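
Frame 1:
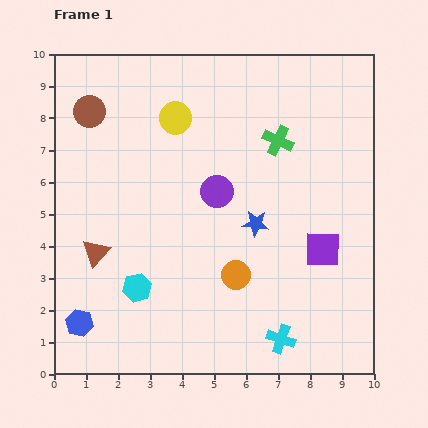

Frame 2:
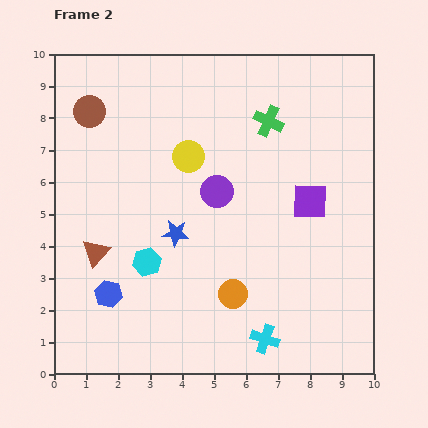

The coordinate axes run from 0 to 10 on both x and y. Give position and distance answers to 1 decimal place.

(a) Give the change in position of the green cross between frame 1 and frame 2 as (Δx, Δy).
(-0.3, 0.6)

The green cross was at (7.0, 7.3) in frame 1 and (6.7, 7.9) in frame 2.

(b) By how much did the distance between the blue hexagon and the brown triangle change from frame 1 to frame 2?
-0.9

Distance in frame 1: 2.3. Distance in frame 2: 1.4.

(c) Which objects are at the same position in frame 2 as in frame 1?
the brown circle, the purple circle, the brown triangle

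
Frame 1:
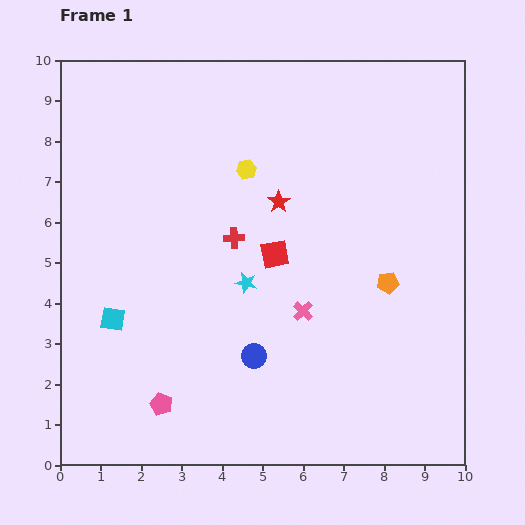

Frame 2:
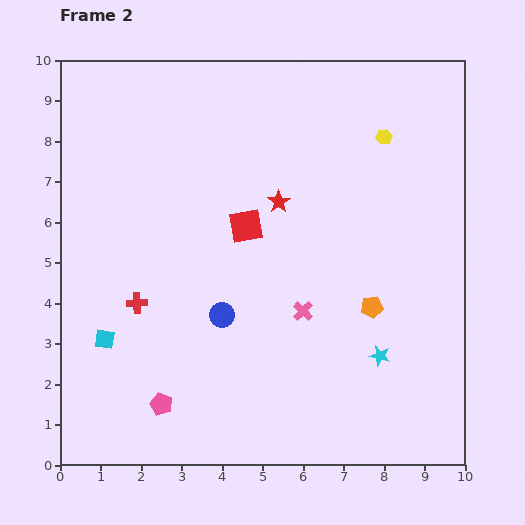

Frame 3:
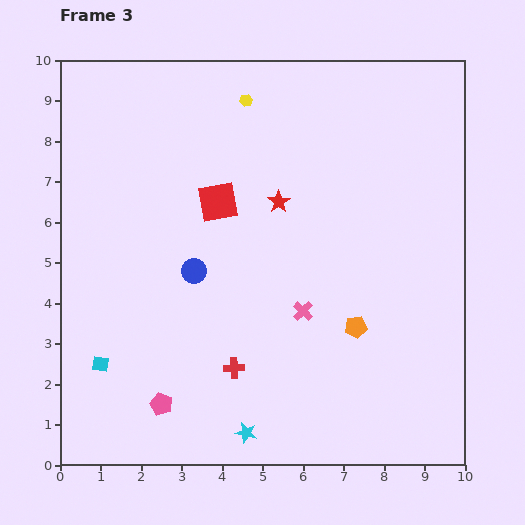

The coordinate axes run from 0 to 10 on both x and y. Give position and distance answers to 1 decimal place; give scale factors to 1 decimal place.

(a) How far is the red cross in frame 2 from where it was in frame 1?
2.9

The red cross moved from (4.3, 5.6) to (1.9, 4.0), a distance of √(2.4² + 1.6²) ≈ 2.9.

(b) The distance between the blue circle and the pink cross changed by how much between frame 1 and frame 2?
+0.4

Distance in frame 1: 1.6. Distance in frame 2: 2.0.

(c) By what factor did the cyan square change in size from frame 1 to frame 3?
0.6×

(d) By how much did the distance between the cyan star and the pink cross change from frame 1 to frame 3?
+1.7

Distance in frame 1: 1.6. Distance in frame 3: 3.3.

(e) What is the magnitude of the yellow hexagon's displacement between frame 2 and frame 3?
3.5

The yellow hexagon moved from (8.0, 8.1) to (4.6, 9.0), a distance of √(3.4² + 0.9²) ≈ 3.5.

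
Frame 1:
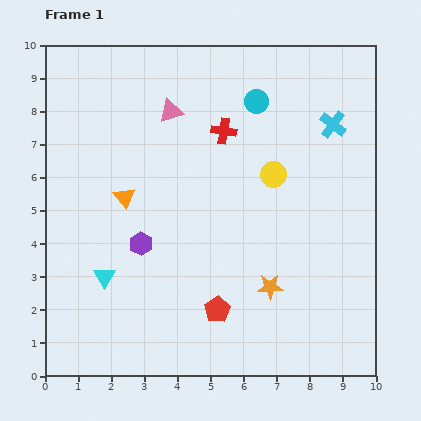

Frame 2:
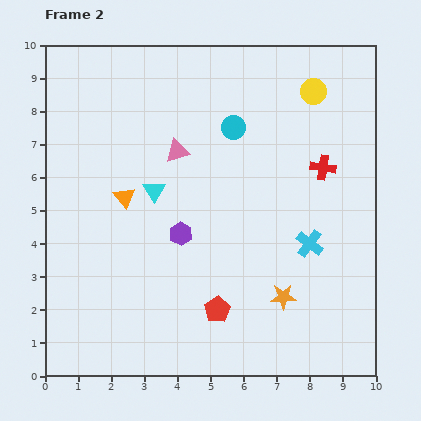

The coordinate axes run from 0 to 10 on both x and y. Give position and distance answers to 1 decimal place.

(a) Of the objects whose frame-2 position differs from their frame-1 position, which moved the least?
the orange star

(moved 0.5)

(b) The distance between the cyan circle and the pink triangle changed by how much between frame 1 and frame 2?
-0.8

Distance in frame 1: 2.6. Distance in frame 2: 1.8.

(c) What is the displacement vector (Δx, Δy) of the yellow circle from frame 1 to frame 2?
(1.2, 2.5)

The yellow circle was at (6.9, 6.1) in frame 1 and (8.1, 8.6) in frame 2.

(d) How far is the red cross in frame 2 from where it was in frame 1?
3.2

The red cross moved from (5.4, 7.4) to (8.4, 6.3), a distance of √(3.0² + 1.1²) ≈ 3.2.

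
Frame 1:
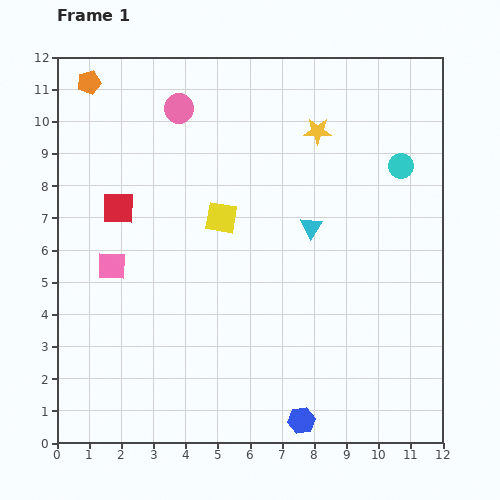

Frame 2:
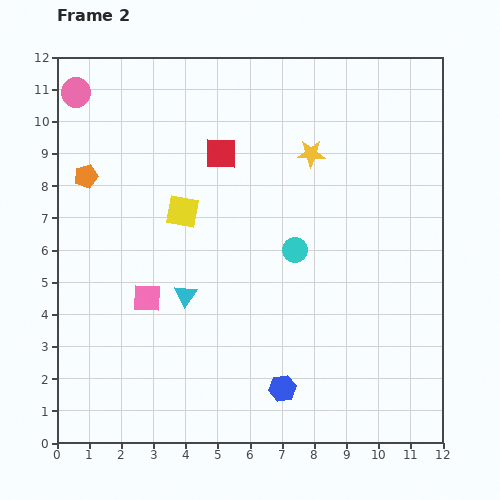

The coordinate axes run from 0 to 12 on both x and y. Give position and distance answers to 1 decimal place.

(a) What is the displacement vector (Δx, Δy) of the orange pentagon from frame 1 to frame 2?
(-0.1, -2.9)

The orange pentagon was at (1.0, 11.2) in frame 1 and (0.9, 8.3) in frame 2.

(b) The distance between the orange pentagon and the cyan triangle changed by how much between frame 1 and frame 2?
-3.4

Distance in frame 1: 8.2. Distance in frame 2: 4.8.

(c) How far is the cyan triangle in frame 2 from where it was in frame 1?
4.4

The cyan triangle moved from (7.9, 6.7) to (4.0, 4.6), a distance of √(3.9² + 2.1²) ≈ 4.4.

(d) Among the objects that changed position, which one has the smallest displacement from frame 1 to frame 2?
the yellow star

(moved 0.7)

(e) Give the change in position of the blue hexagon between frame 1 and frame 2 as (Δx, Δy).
(-0.6, 1.0)

The blue hexagon was at (7.6, 0.7) in frame 1 and (7.0, 1.7) in frame 2.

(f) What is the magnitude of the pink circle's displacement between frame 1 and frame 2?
3.2

The pink circle moved from (3.8, 10.4) to (0.6, 10.9), a distance of √(3.2² + 0.5²) ≈ 3.2.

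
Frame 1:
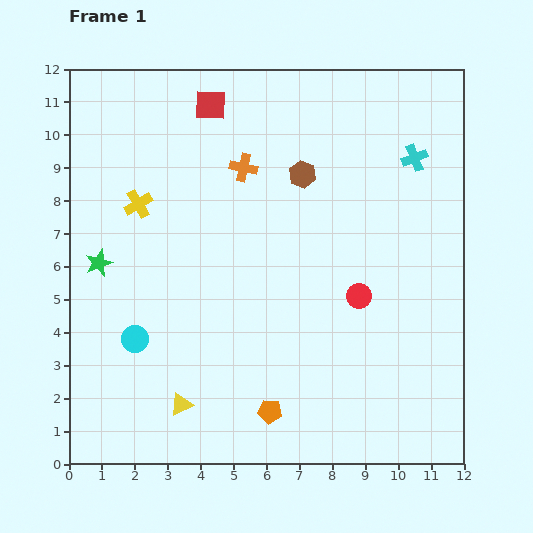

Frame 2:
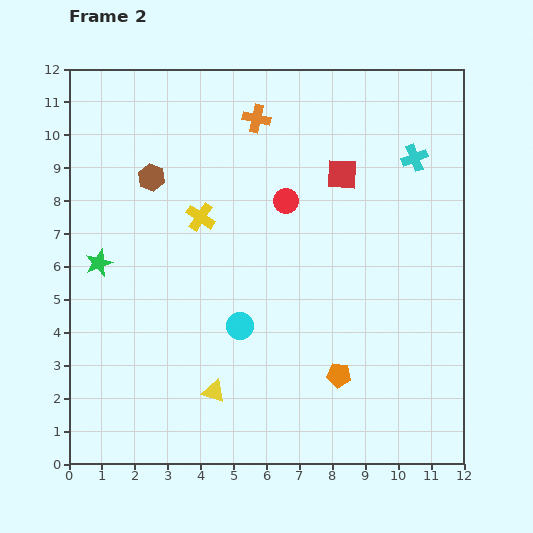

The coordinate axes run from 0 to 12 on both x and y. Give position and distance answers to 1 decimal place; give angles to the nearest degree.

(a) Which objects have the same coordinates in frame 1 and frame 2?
the cyan cross, the green star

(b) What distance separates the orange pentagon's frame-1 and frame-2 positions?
2.4

The orange pentagon moved from (6.1, 1.6) to (8.2, 2.7), a distance of √(2.1² + 1.1²) ≈ 2.4.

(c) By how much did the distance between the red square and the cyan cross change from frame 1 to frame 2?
-4.1

Distance in frame 1: 6.4. Distance in frame 2: 2.3.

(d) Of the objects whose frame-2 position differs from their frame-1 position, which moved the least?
the yellow triangle

(moved 1.1)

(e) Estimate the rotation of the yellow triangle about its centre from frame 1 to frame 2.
44° clockwise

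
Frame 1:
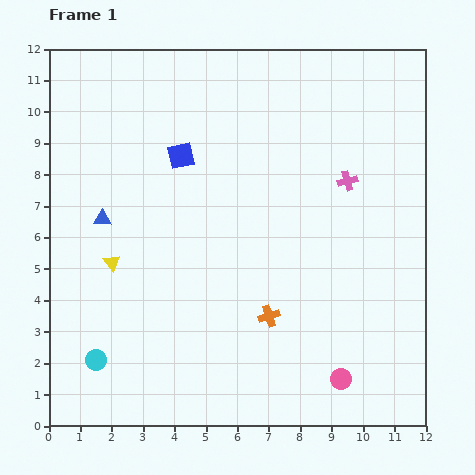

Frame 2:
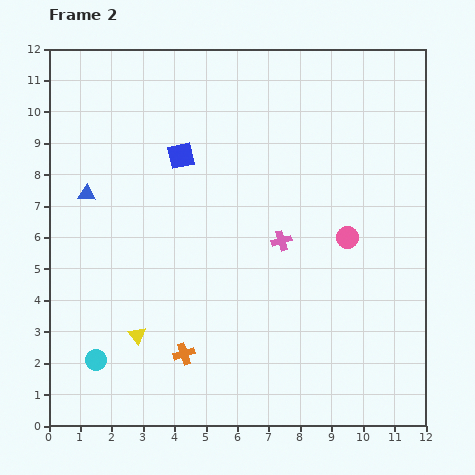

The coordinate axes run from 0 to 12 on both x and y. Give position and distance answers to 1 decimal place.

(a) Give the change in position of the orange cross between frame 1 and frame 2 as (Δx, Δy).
(-2.7, -1.2)

The orange cross was at (7.0, 3.5) in frame 1 and (4.3, 2.3) in frame 2.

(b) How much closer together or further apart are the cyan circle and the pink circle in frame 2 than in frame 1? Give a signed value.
+1.1

Distance in frame 1: 7.8. Distance in frame 2: 8.9.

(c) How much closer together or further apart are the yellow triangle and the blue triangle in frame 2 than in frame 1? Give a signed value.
+3.4

Distance in frame 1: 1.4. Distance in frame 2: 4.8.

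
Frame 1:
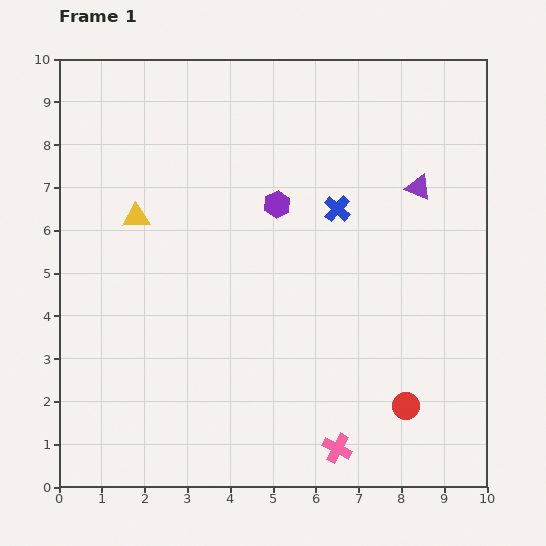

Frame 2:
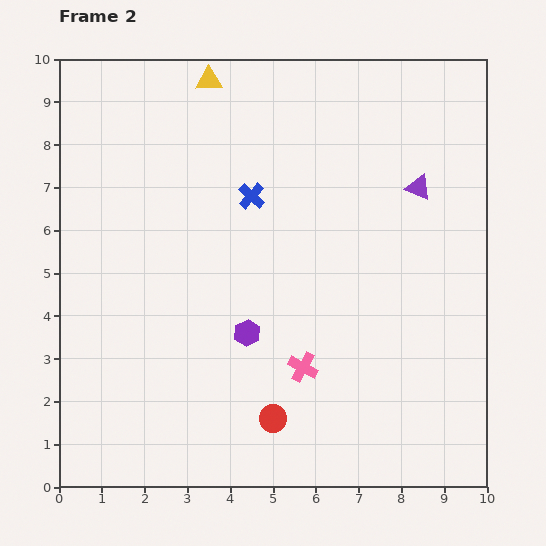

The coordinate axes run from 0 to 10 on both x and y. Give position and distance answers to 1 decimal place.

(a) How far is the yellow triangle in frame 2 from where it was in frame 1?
3.6

The yellow triangle moved from (1.8, 6.3) to (3.5, 9.5), a distance of √(1.7² + 3.2²) ≈ 3.6.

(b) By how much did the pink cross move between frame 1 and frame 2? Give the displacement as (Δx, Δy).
(-0.8, 1.9)

The pink cross was at (6.5, 0.9) in frame 1 and (5.7, 2.8) in frame 2.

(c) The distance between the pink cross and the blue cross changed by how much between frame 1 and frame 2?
-1.4

Distance in frame 1: 5.6. Distance in frame 2: 4.2.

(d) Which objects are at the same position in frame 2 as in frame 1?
the purple triangle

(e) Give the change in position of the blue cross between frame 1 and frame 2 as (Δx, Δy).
(-2.0, 0.3)

The blue cross was at (6.5, 6.5) in frame 1 and (4.5, 6.8) in frame 2.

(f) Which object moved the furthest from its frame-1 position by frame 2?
the yellow triangle

(moved 3.6; next 3.1)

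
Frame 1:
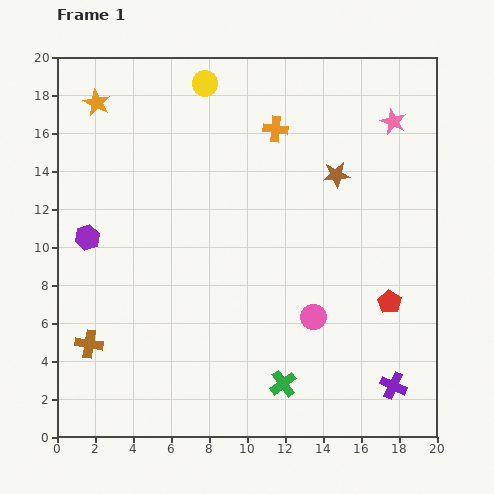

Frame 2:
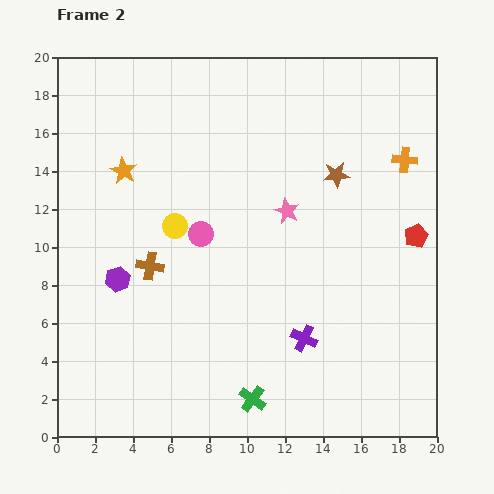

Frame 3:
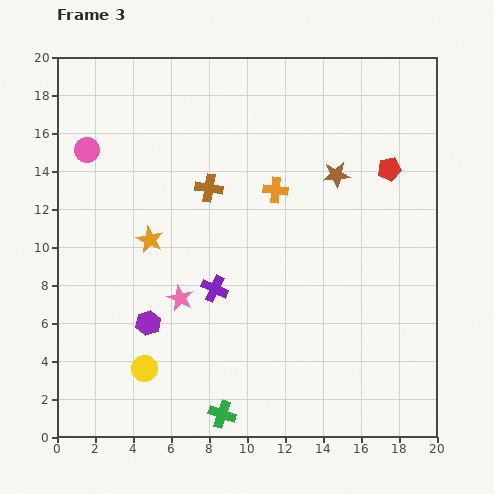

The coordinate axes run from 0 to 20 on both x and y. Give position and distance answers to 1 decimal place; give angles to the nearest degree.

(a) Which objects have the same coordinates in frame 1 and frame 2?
the brown star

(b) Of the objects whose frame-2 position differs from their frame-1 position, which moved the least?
the green cross

(moved 1.8)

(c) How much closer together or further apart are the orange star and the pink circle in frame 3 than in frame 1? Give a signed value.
-10.4

Distance in frame 1: 16.1. Distance in frame 3: 5.7.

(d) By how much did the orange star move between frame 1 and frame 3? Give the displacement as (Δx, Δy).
(2.8, -7.2)

The orange star was at (2.1, 17.6) in frame 1 and (4.9, 10.4) in frame 3.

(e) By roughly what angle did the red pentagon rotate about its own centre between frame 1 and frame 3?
30° clockwise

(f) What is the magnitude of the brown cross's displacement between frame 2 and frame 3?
5.1

The brown cross moved from (4.9, 9.0) to (8.0, 13.1), a distance of √(3.1² + 4.1²) ≈ 5.1.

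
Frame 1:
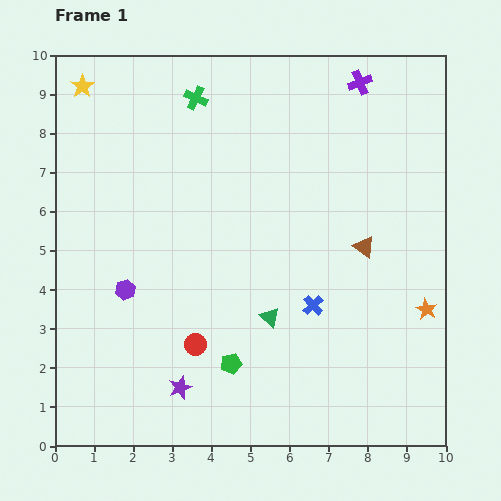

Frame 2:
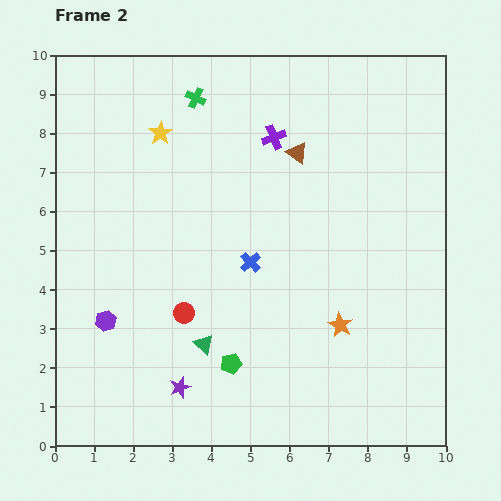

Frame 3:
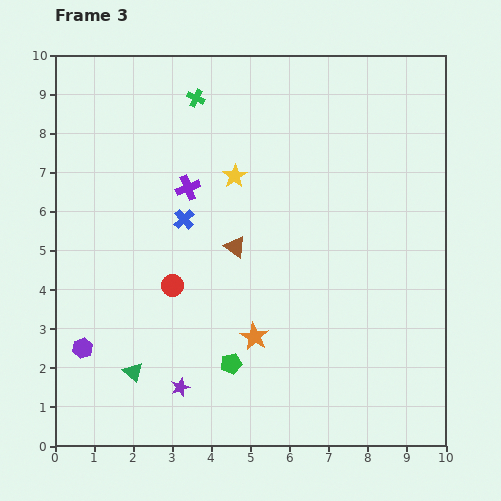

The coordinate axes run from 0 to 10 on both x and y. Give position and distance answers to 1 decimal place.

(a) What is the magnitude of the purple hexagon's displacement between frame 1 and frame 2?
0.9

The purple hexagon moved from (1.8, 4.0) to (1.3, 3.2), a distance of √(0.5² + 0.8²) ≈ 0.9.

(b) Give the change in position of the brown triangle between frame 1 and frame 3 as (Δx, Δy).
(-3.3, 0.0)

The brown triangle was at (7.9, 5.1) in frame 1 and (4.6, 5.1) in frame 3.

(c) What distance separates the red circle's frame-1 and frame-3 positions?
1.6

The red circle moved from (3.6, 2.6) to (3.0, 4.1), a distance of √(0.6² + 1.5²) ≈ 1.6.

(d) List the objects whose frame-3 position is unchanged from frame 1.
the green pentagon, the green cross, the purple star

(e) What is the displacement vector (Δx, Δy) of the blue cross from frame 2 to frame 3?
(-1.7, 1.1)

The blue cross was at (5.0, 4.7) in frame 2 and (3.3, 5.8) in frame 3.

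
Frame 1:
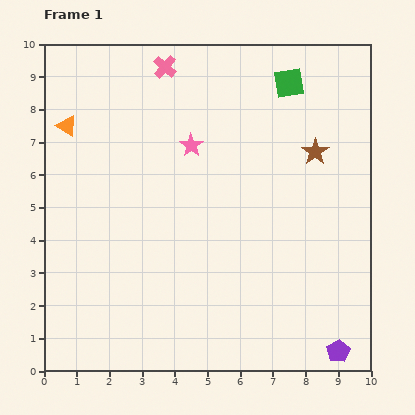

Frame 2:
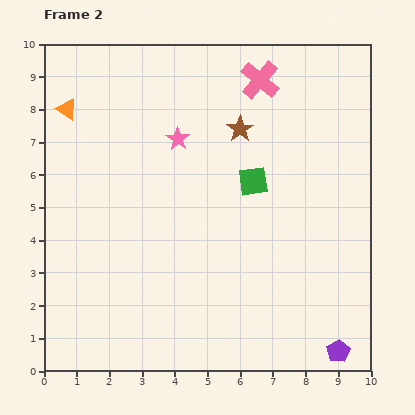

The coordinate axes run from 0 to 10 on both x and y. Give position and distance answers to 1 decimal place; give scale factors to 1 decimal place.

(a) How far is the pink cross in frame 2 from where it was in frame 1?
2.9

The pink cross moved from (3.7, 9.3) to (6.6, 8.9), a distance of √(2.9² + 0.4²) ≈ 2.9.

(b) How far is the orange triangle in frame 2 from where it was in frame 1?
0.5

The orange triangle moved from (0.7, 7.5) to (0.7, 8.0), a distance of √(0.0² + 0.5²) ≈ 0.5.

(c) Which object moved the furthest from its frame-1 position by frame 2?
the green square

(moved 3.2; next 2.9)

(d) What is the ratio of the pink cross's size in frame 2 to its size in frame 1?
1.7×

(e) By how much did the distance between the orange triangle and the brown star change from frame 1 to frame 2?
-2.3

Distance in frame 1: 7.6. Distance in frame 2: 5.3.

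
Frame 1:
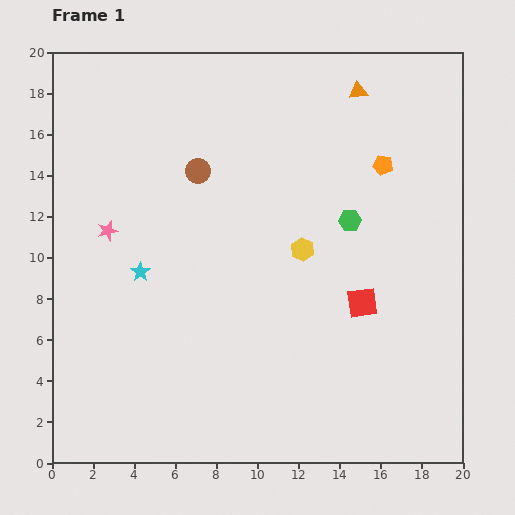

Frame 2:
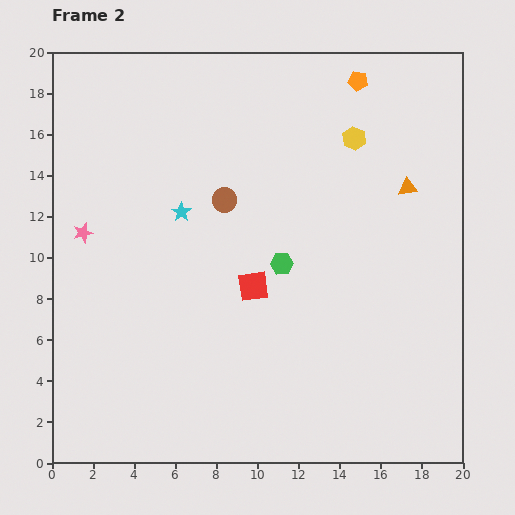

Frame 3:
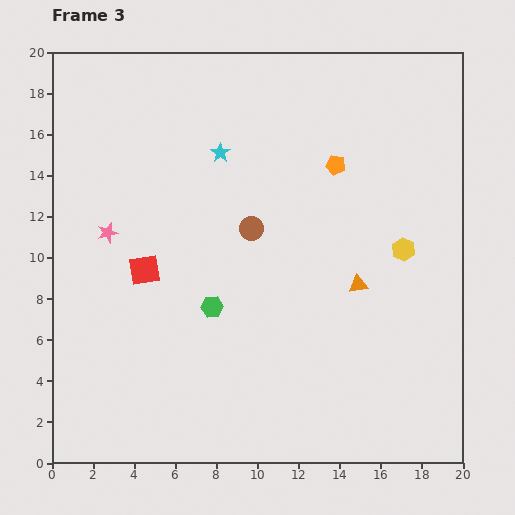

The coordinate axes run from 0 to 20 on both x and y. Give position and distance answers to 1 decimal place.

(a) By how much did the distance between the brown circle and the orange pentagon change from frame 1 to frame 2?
-0.3

Distance in frame 1: 9.0. Distance in frame 2: 8.7.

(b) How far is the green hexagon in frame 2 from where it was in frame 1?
3.9

The green hexagon moved from (14.5, 11.8) to (11.2, 9.7), a distance of √(3.3² + 2.1²) ≈ 3.9.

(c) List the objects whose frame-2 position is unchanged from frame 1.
none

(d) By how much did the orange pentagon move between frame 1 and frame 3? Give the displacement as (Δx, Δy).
(-2.3, 0.0)

The orange pentagon was at (16.1, 14.5) in frame 1 and (13.8, 14.5) in frame 3.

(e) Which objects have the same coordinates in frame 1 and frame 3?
none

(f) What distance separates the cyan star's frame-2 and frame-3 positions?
3.5

The cyan star moved from (6.3, 12.2) to (8.2, 15.1), a distance of √(1.9² + 2.9²) ≈ 3.5.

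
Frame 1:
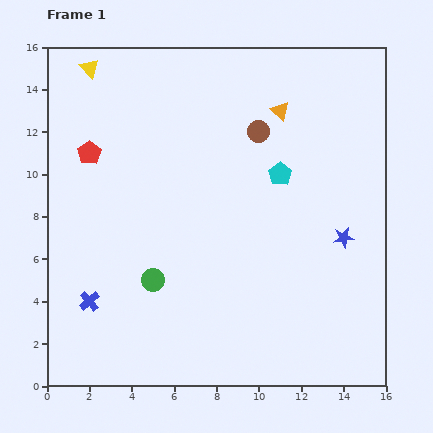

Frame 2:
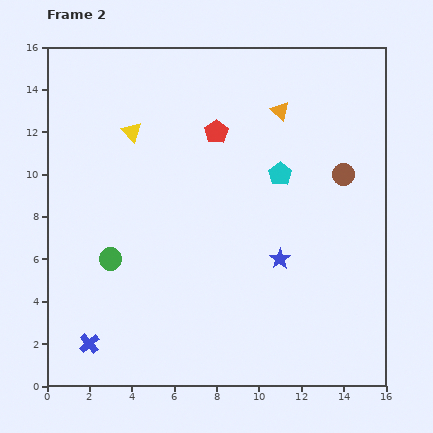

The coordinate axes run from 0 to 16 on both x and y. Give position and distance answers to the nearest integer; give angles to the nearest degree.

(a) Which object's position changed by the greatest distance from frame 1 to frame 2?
the red pentagon

(moved 6; next 4)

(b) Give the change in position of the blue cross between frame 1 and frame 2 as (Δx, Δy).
(0, -2)

The blue cross was at (2, 4) in frame 1 and (2, 2) in frame 2.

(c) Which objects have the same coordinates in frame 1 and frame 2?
the cyan pentagon, the orange triangle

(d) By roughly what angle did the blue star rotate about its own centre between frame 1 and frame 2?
25° counter-clockwise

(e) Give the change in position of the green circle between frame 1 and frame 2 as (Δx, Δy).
(-2, 1)

The green circle was at (5, 5) in frame 1 and (3, 6) in frame 2.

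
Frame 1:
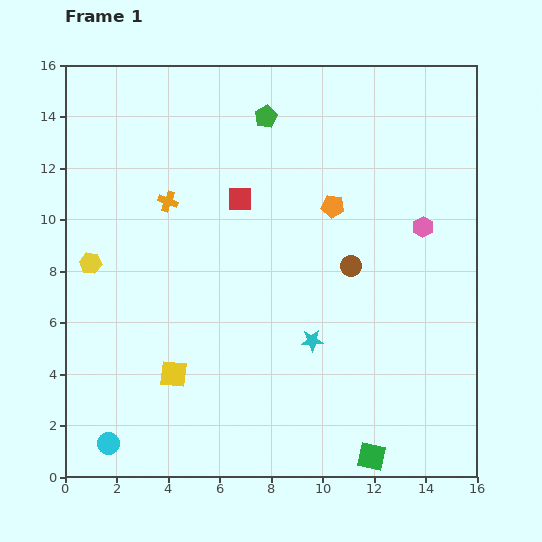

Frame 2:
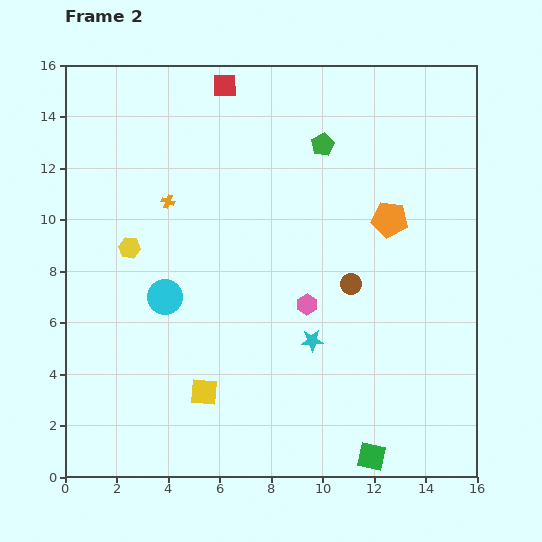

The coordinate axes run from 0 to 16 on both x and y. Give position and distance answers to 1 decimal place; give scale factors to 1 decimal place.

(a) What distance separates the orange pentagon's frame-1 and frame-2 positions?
2.3

The orange pentagon moved from (10.4, 10.5) to (12.6, 10.0), a distance of √(2.2² + 0.5²) ≈ 2.3.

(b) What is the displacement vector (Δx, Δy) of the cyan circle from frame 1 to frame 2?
(2.2, 5.7)

The cyan circle was at (1.7, 1.3) in frame 1 and (3.9, 7.0) in frame 2.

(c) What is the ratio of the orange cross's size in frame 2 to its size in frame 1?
0.7×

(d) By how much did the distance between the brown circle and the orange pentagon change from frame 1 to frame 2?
+0.5

Distance in frame 1: 2.4. Distance in frame 2: 2.9.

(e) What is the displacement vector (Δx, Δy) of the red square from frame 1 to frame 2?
(-0.6, 4.4)

The red square was at (6.8, 10.8) in frame 1 and (6.2, 15.2) in frame 2.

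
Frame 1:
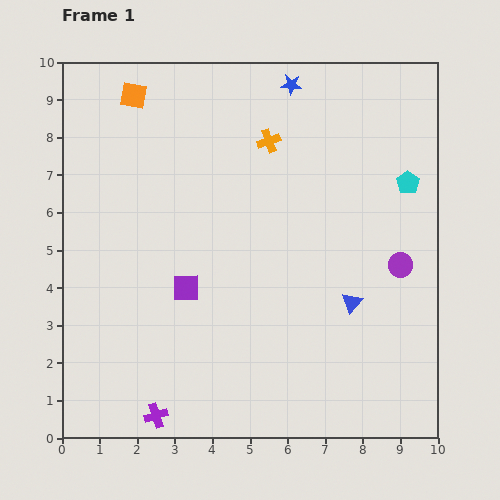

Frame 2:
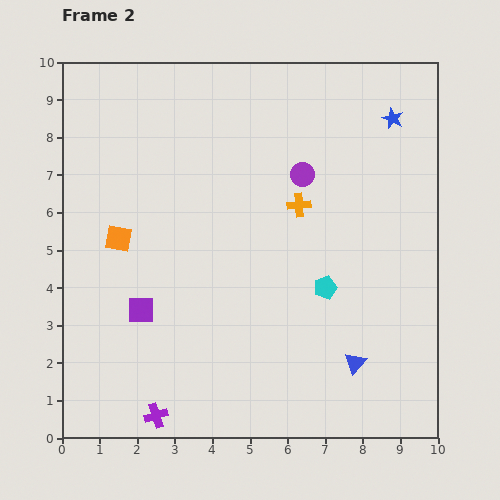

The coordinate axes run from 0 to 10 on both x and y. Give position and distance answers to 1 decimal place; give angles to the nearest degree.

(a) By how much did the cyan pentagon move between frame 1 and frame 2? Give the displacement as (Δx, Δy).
(-2.2, -2.8)

The cyan pentagon was at (9.2, 6.8) in frame 1 and (7.0, 4.0) in frame 2.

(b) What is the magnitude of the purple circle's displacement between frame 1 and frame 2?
3.5

The purple circle moved from (9.0, 4.6) to (6.4, 7.0), a distance of √(2.6² + 2.4²) ≈ 3.5.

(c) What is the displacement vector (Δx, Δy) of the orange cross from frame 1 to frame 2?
(0.8, -1.7)

The orange cross was at (5.5, 7.9) in frame 1 and (6.3, 6.2) in frame 2.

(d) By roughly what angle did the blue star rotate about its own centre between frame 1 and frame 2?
20° clockwise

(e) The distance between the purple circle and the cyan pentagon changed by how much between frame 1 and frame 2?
+0.9

Distance in frame 1: 2.2. Distance in frame 2: 3.1.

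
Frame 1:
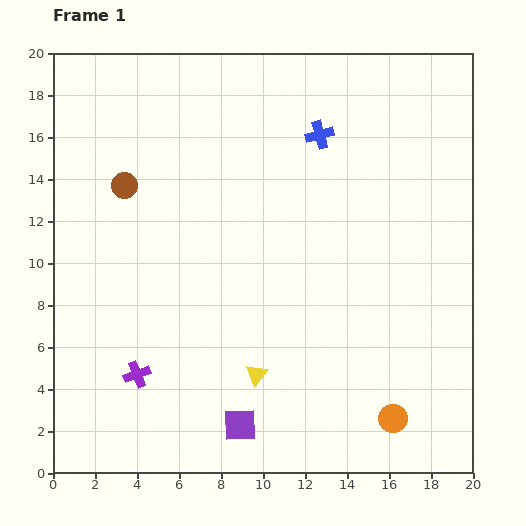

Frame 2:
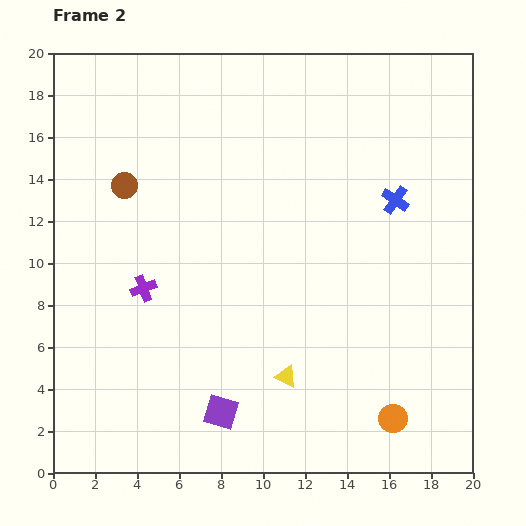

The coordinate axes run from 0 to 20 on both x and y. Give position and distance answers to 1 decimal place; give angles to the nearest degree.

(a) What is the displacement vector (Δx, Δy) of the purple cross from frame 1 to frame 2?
(0.3, 4.1)

The purple cross was at (4.0, 4.7) in frame 1 and (4.3, 8.8) in frame 2.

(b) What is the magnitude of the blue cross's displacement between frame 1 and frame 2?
4.8

The blue cross moved from (12.7, 16.1) to (16.3, 13.0), a distance of √(3.6² + 3.1²) ≈ 4.8.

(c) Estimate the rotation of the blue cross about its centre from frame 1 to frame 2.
40° counter-clockwise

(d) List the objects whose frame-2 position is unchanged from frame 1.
the orange circle, the brown circle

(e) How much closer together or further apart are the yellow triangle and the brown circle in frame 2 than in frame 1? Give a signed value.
+0.9

Distance in frame 1: 11.0. Distance in frame 2: 11.9.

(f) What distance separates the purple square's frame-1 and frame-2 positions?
1.1

The purple square moved from (8.9, 2.3) to (8.0, 2.9), a distance of √(0.9² + 0.6²) ≈ 1.1.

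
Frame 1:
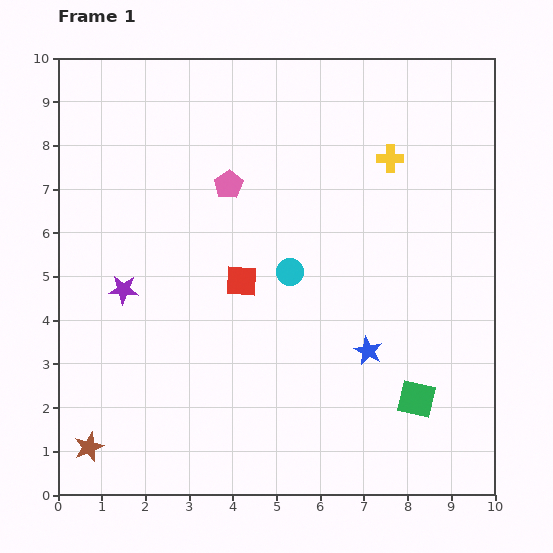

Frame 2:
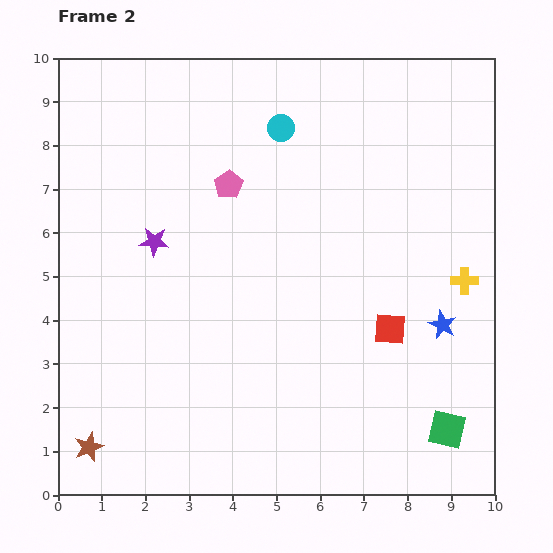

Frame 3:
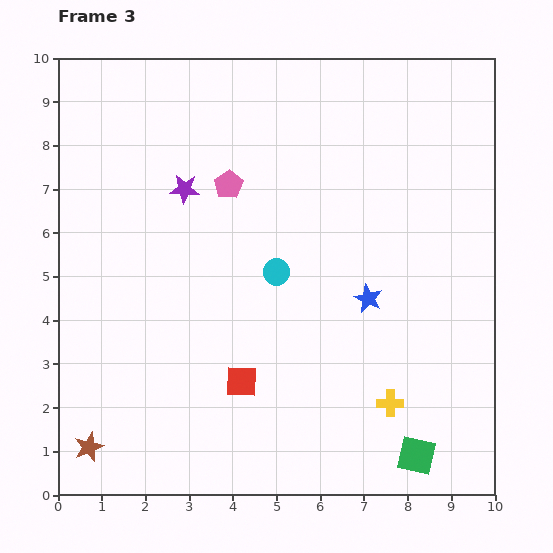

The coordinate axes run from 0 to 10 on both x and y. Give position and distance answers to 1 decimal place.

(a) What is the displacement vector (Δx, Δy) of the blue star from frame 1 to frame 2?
(1.7, 0.6)

The blue star was at (7.1, 3.3) in frame 1 and (8.8, 3.9) in frame 2.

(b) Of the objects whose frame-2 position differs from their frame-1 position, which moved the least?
the green square

(moved 1.0)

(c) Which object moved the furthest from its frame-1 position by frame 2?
the red square

(moved 3.6; next 3.3)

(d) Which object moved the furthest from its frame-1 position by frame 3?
the yellow cross

(moved 5.6; next 2.7)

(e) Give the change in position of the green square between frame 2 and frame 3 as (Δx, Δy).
(-0.7, -0.6)

The green square was at (8.9, 1.5) in frame 2 and (8.2, 0.9) in frame 3.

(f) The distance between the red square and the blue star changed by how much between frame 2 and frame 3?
+2.3

Distance in frame 2: 1.2. Distance in frame 3: 3.5.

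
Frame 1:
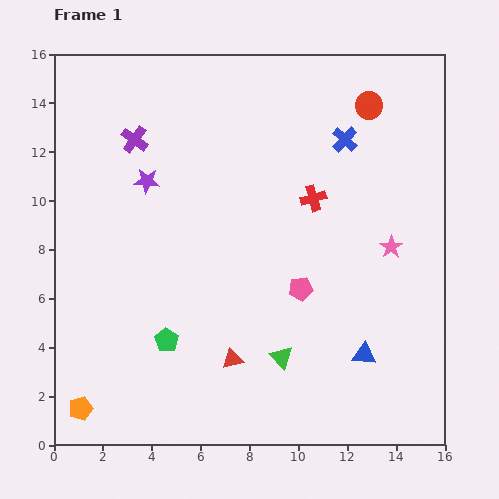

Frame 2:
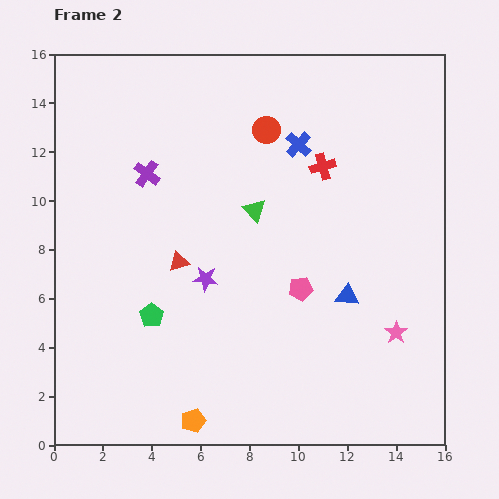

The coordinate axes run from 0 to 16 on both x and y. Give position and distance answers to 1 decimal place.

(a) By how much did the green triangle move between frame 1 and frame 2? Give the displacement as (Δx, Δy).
(-1.1, 6.0)

The green triangle was at (9.3, 3.6) in frame 1 and (8.2, 9.6) in frame 2.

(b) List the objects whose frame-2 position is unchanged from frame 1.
the pink pentagon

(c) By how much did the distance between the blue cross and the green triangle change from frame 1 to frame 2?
-6.1

Distance in frame 1: 9.3. Distance in frame 2: 3.2.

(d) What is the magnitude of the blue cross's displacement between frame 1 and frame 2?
1.9

The blue cross moved from (11.9, 12.5) to (10.0, 12.3), a distance of √(1.9² + 0.2²) ≈ 1.9.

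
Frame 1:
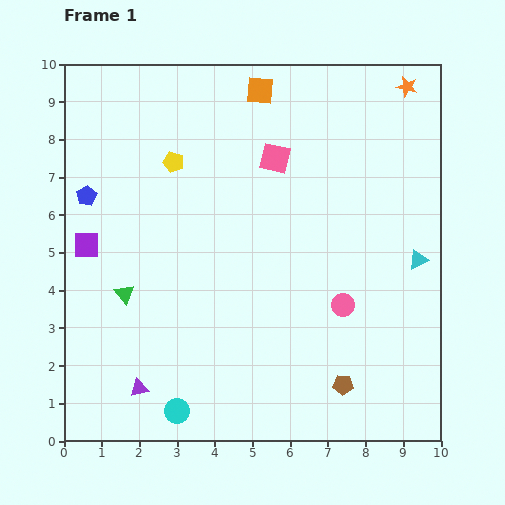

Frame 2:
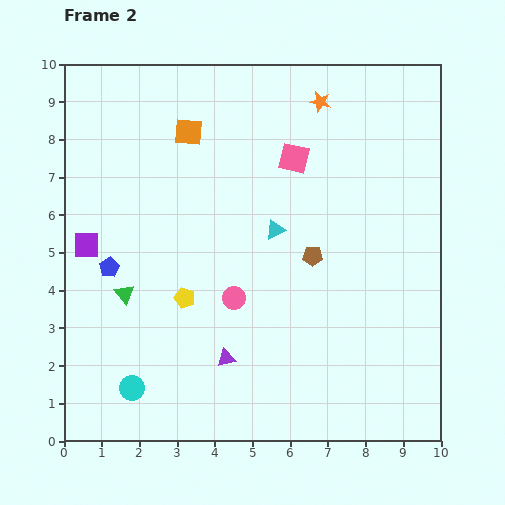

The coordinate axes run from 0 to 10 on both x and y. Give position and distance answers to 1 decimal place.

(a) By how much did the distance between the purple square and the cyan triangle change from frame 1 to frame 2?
-3.8

Distance in frame 1: 8.8. Distance in frame 2: 5.0.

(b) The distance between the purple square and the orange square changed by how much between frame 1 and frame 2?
-2.2

Distance in frame 1: 6.2. Distance in frame 2: 4.0.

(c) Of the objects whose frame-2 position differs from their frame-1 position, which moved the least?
the pink square

(moved 0.5)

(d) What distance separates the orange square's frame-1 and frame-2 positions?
2.2

The orange square moved from (5.2, 9.3) to (3.3, 8.2), a distance of √(1.9² + 1.1²) ≈ 2.2.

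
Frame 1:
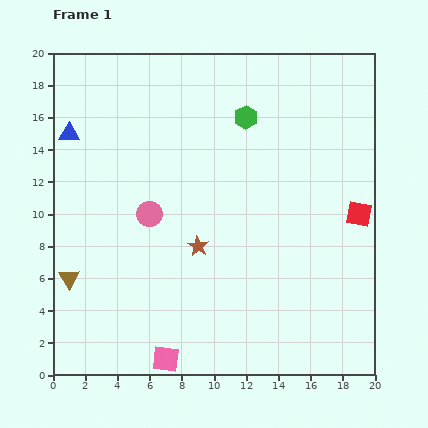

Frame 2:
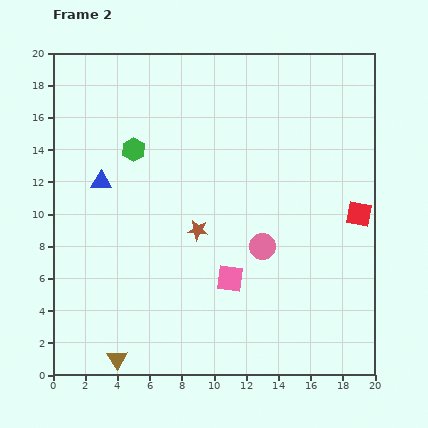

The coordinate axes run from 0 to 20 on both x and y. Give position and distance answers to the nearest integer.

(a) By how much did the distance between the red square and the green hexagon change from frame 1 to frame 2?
+6

Distance in frame 1: 9. Distance in frame 2: 15.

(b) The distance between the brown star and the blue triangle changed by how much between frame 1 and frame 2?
-4

Distance in frame 1: 11. Distance in frame 2: 7.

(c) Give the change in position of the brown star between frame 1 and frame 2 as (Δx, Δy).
(0, 1)

The brown star was at (9, 8) in frame 1 and (9, 9) in frame 2.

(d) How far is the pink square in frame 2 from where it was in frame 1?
6

The pink square moved from (7, 1) to (11, 6), a distance of √(4² + 5²) ≈ 6.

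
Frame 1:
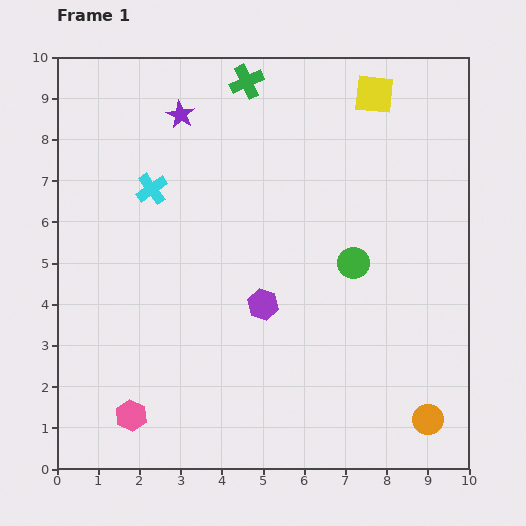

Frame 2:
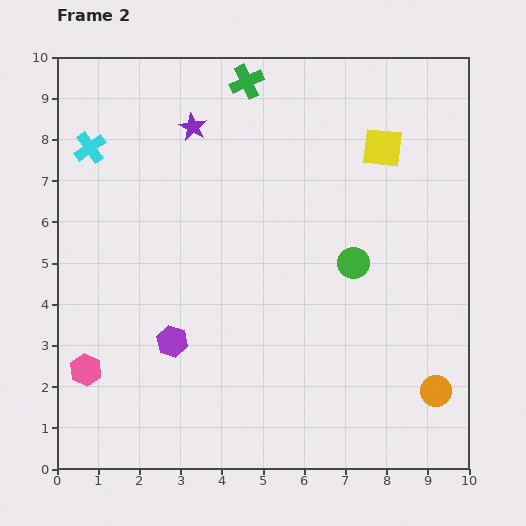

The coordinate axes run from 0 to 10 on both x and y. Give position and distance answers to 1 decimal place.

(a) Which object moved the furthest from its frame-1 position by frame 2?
the purple hexagon

(moved 2.4; next 1.8)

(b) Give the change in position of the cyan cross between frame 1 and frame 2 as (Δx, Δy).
(-1.5, 1.0)

The cyan cross was at (2.3, 6.8) in frame 1 and (0.8, 7.8) in frame 2.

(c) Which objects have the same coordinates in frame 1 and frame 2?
the green circle, the green cross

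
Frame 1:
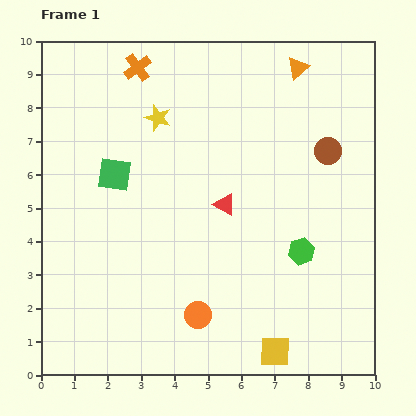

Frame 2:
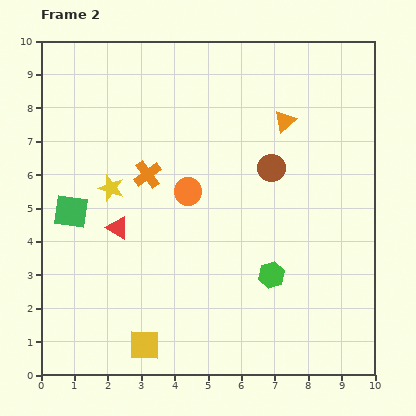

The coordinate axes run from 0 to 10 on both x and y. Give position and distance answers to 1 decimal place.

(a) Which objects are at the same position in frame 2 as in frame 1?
none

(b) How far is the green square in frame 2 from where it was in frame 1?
1.7

The green square moved from (2.2, 6.0) to (0.9, 4.9), a distance of √(1.3² + 1.1²) ≈ 1.7.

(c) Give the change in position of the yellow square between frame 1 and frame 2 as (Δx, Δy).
(-3.9, 0.2)

The yellow square was at (7.0, 0.7) in frame 1 and (3.1, 0.9) in frame 2.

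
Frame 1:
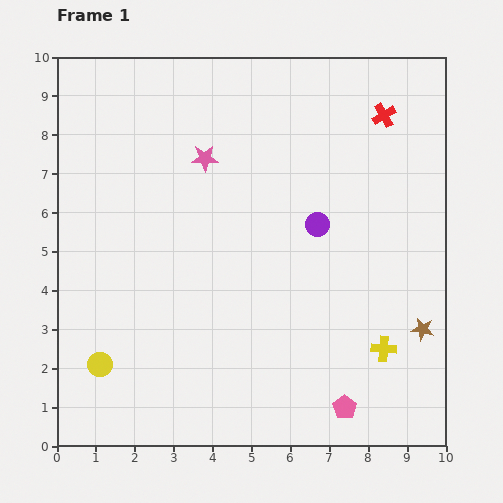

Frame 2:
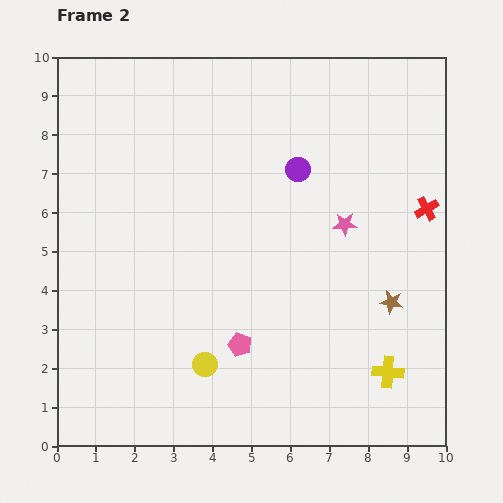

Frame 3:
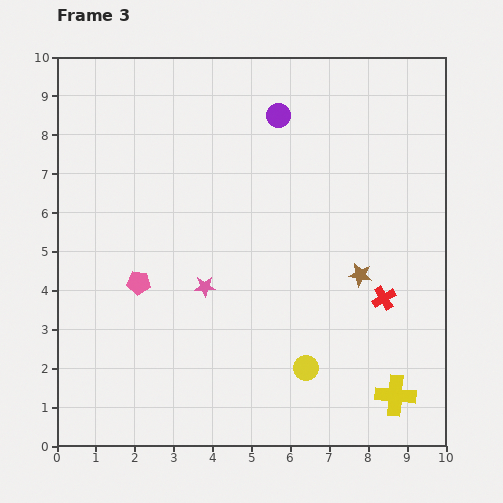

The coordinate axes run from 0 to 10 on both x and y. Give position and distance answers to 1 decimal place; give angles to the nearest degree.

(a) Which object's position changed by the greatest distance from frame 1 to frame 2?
the pink star

(moved 4.0; next 3.1)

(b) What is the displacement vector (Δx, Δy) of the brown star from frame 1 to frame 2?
(-0.8, 0.7)

The brown star was at (9.4, 3.0) in frame 1 and (8.6, 3.7) in frame 2.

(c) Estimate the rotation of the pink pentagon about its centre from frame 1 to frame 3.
31° counter-clockwise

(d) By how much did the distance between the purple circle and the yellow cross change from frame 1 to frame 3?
+4.2

Distance in frame 1: 3.6. Distance in frame 3: 7.8.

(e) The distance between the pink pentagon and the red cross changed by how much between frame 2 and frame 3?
+0.4

Distance in frame 2: 5.9. Distance in frame 3: 6.3.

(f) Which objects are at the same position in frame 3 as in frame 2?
none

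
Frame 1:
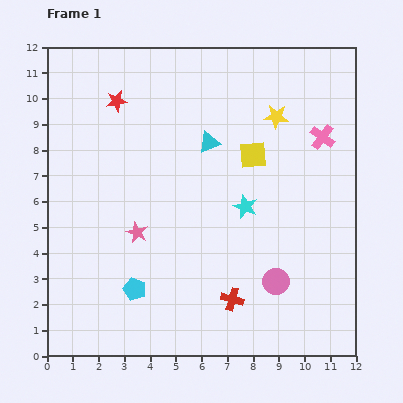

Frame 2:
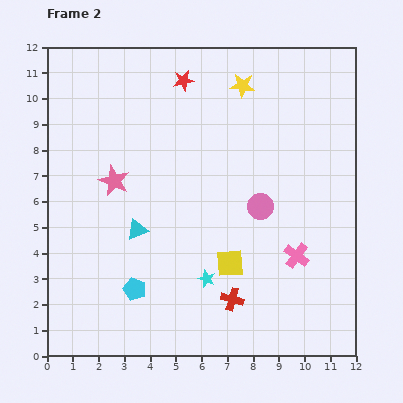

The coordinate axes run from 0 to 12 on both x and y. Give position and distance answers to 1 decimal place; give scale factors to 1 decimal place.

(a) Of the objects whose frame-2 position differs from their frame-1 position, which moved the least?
the yellow star

(moved 1.8)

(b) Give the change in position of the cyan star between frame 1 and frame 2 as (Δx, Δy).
(-1.5, -2.8)

The cyan star was at (7.7, 5.8) in frame 1 and (6.2, 3.0) in frame 2.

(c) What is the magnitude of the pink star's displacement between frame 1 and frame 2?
2.2

The pink star moved from (3.5, 4.8) to (2.6, 6.8), a distance of √(0.9² + 2.0²) ≈ 2.2.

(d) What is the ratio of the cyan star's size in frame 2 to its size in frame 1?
0.7×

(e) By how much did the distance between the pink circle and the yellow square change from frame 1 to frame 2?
-2.5

Distance in frame 1: 5.0. Distance in frame 2: 2.5.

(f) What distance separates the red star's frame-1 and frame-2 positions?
2.7

The red star moved from (2.7, 9.9) to (5.3, 10.7), a distance of √(2.6² + 0.8²) ≈ 2.7.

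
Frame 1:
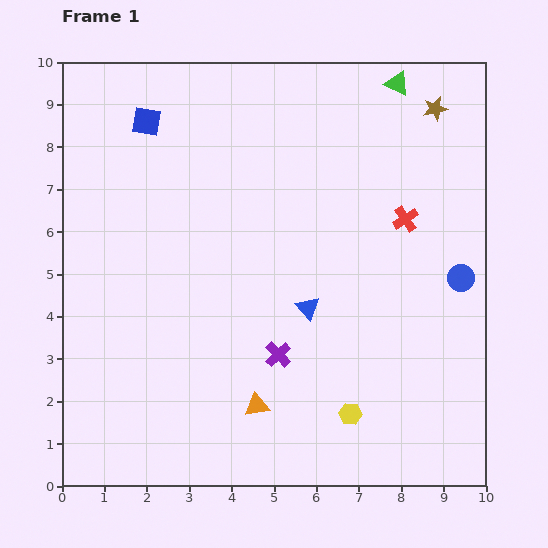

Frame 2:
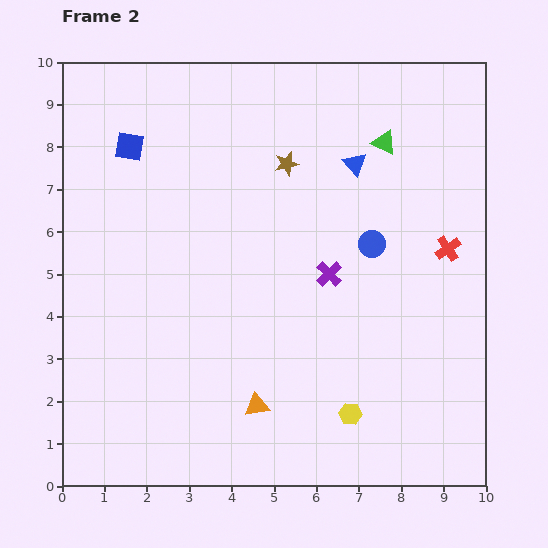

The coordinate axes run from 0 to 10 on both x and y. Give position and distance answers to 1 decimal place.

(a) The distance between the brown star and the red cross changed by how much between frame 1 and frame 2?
+1.6

Distance in frame 1: 2.7. Distance in frame 2: 4.3.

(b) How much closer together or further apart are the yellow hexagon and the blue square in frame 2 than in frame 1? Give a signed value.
-0.2

Distance in frame 1: 8.4. Distance in frame 2: 8.2.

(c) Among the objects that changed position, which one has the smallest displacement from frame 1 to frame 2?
the blue square

(moved 0.7)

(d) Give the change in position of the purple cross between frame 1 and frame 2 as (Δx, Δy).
(1.2, 1.9)

The purple cross was at (5.1, 3.1) in frame 1 and (6.3, 5.0) in frame 2.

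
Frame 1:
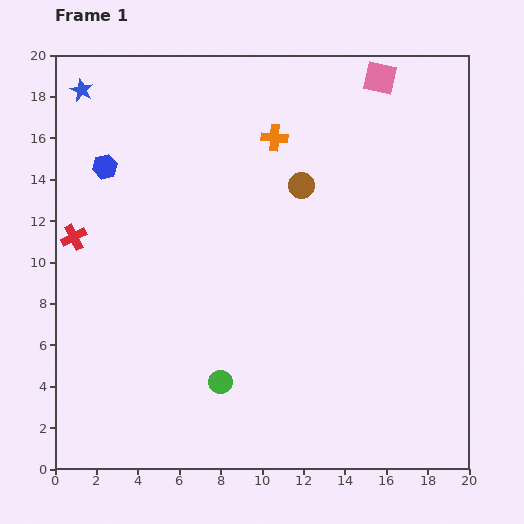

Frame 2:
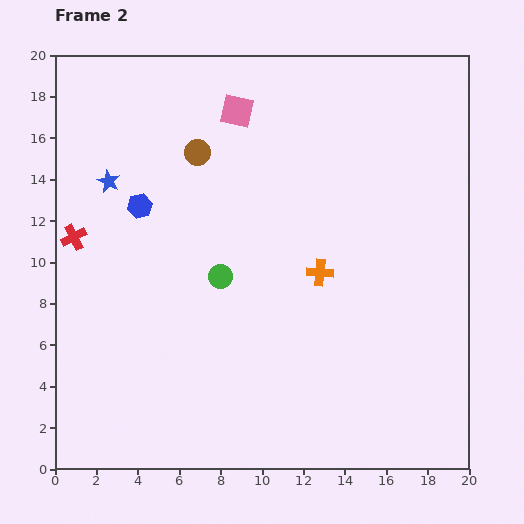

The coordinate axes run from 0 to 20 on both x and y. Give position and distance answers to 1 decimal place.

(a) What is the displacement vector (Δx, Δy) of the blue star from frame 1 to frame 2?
(1.3, -4.4)

The blue star was at (1.3, 18.3) in frame 1 and (2.6, 13.9) in frame 2.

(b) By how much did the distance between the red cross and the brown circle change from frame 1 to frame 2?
-4.0

Distance in frame 1: 11.3. Distance in frame 2: 7.3.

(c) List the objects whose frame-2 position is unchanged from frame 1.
the red cross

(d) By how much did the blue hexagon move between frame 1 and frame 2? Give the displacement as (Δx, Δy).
(1.7, -1.9)

The blue hexagon was at (2.4, 14.6) in frame 1 and (4.1, 12.7) in frame 2.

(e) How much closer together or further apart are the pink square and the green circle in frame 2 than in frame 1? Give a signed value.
-8.6

Distance in frame 1: 16.6. Distance in frame 2: 8.0.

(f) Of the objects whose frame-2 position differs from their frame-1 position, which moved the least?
the blue hexagon

(moved 2.5)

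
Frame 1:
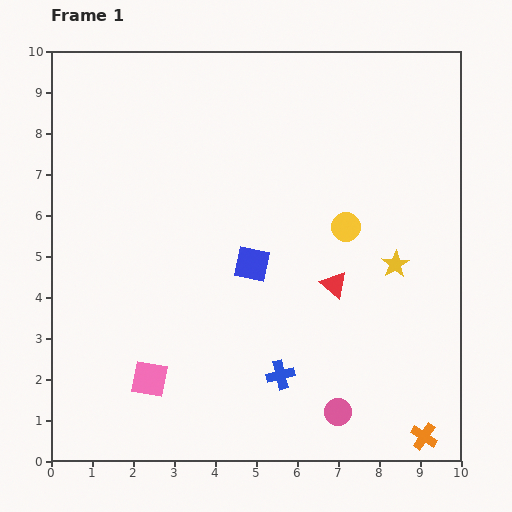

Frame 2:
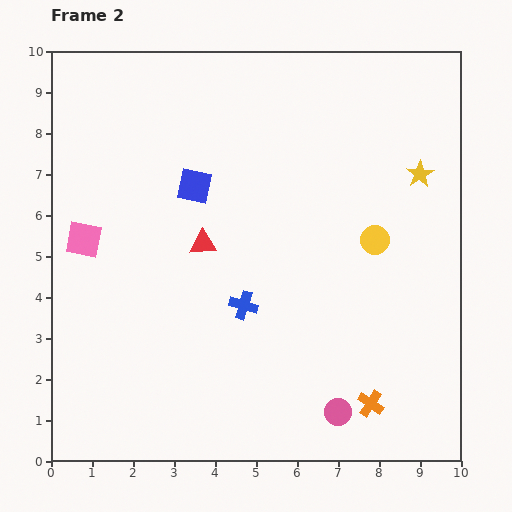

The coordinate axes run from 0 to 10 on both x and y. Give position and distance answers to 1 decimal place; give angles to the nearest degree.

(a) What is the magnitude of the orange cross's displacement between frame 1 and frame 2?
1.5

The orange cross moved from (9.1, 0.6) to (7.8, 1.4), a distance of √(1.3² + 0.8²) ≈ 1.5.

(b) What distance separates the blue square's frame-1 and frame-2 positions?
2.4

The blue square moved from (4.9, 4.8) to (3.5, 6.7), a distance of √(1.4² + 1.9²) ≈ 2.4.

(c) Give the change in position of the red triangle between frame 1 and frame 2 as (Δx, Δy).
(-3.2, 1.0)

The red triangle was at (6.9, 4.3) in frame 1 and (3.7, 5.3) in frame 2.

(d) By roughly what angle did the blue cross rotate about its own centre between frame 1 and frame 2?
30° clockwise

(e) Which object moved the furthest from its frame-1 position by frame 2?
the pink square

(moved 3.8; next 3.4)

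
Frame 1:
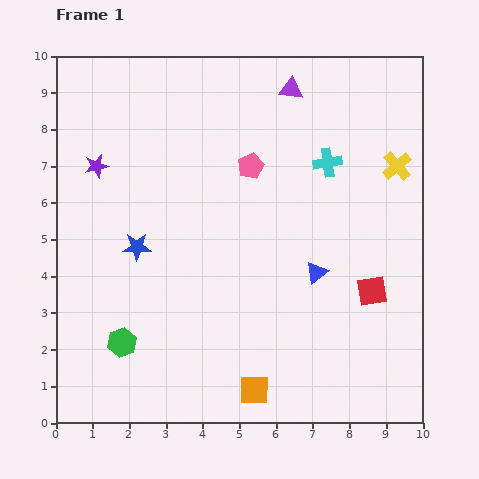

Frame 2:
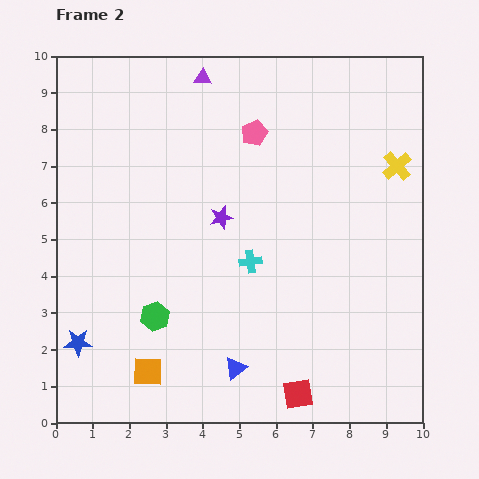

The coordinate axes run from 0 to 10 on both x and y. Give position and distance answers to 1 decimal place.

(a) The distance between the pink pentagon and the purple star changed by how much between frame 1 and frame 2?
-1.7

Distance in frame 1: 4.2. Distance in frame 2: 2.5.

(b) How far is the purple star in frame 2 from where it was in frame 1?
3.7

The purple star moved from (1.1, 7.0) to (4.5, 5.6), a distance of √(3.4² + 1.4²) ≈ 3.7.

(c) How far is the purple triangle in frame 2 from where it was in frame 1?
2.4

The purple triangle moved from (6.4, 9.1) to (4.0, 9.4), a distance of √(2.4² + 0.3²) ≈ 2.4.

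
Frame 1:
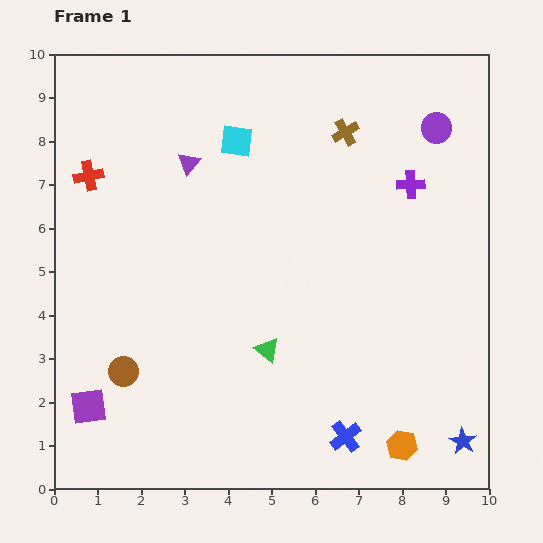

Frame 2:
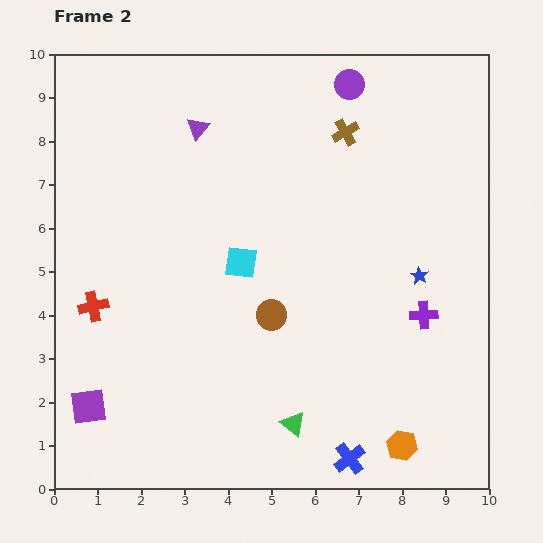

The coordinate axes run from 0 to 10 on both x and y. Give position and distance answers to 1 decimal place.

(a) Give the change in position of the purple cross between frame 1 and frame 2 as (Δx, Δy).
(0.3, -3.0)

The purple cross was at (8.2, 7.0) in frame 1 and (8.5, 4.0) in frame 2.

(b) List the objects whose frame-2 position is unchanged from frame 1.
the brown cross, the orange hexagon, the purple square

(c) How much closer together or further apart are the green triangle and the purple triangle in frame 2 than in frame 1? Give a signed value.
+2.4

Distance in frame 1: 4.7. Distance in frame 2: 7.1.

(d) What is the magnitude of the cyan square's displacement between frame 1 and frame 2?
2.8

The cyan square moved from (4.2, 8.0) to (4.3, 5.2), a distance of √(0.1² + 2.8²) ≈ 2.8.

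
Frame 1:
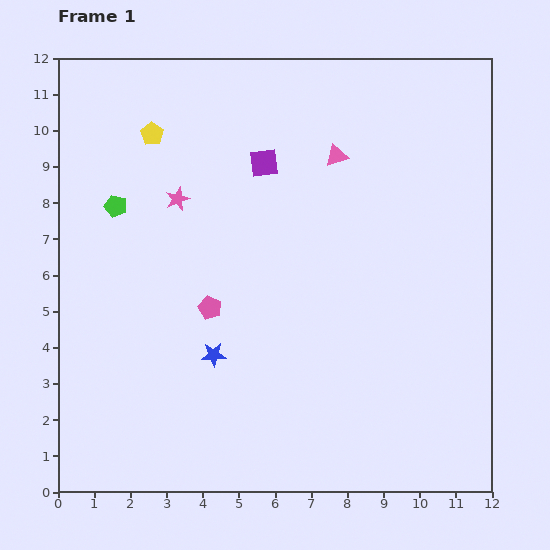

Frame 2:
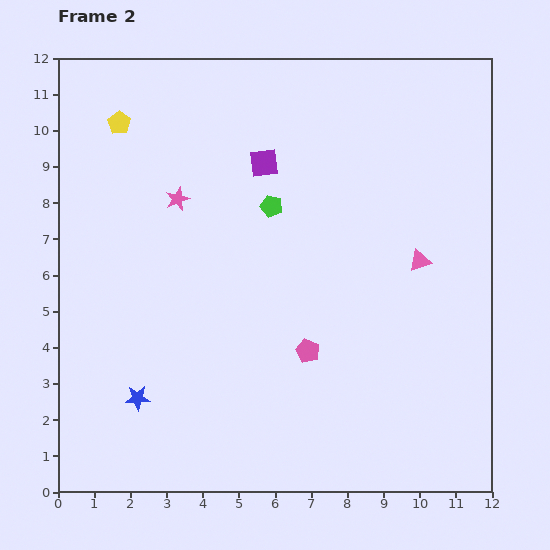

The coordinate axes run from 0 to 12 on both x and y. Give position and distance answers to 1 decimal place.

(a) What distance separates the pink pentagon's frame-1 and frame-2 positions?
3.0

The pink pentagon moved from (4.2, 5.1) to (6.9, 3.9), a distance of √(2.7² + 1.2²) ≈ 3.0.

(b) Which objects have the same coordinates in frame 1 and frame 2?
the purple square, the pink star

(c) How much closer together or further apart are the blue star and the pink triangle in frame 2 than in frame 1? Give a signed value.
+2.2

Distance in frame 1: 6.5. Distance in frame 2: 8.7.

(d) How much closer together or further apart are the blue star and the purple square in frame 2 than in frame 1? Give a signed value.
+1.9

Distance in frame 1: 5.5. Distance in frame 2: 7.4.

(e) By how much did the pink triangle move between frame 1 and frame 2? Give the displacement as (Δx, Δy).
(2.3, -2.9)

The pink triangle was at (7.7, 9.3) in frame 1 and (10.0, 6.4) in frame 2.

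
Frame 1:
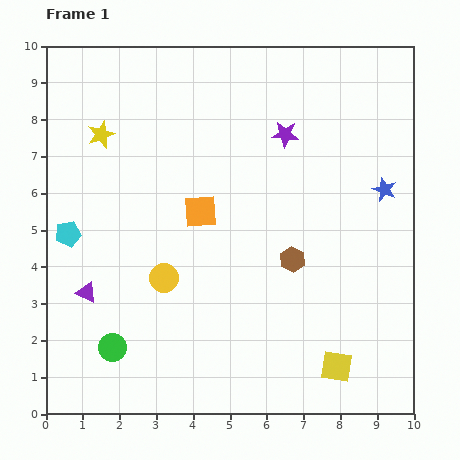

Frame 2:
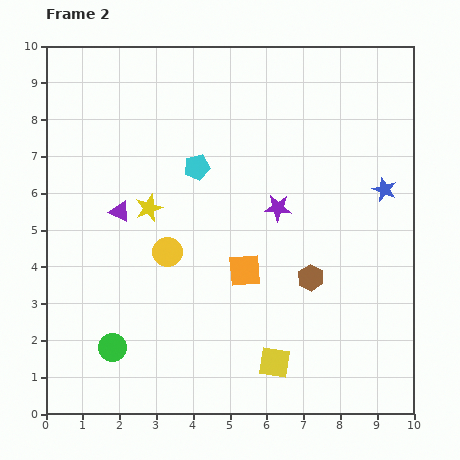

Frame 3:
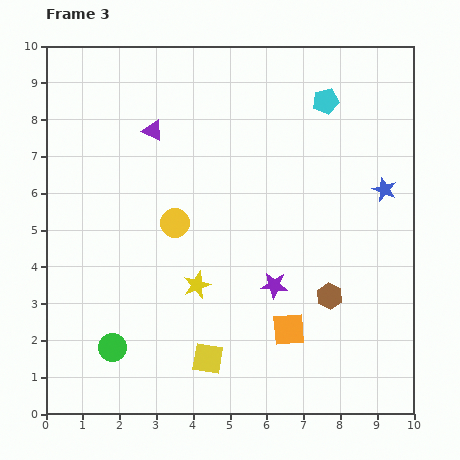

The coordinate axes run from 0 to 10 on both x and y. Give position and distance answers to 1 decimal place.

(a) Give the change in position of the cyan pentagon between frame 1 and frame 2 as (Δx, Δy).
(3.5, 1.8)

The cyan pentagon was at (0.6, 4.9) in frame 1 and (4.1, 6.7) in frame 2.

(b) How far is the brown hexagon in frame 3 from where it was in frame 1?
1.4

The brown hexagon moved from (6.7, 4.2) to (7.7, 3.2), a distance of √(1.0² + 1.0²) ≈ 1.4.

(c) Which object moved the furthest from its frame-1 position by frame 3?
the cyan pentagon

(moved 7.9; next 4.9)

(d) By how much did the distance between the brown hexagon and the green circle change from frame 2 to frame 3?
+0.4

Distance in frame 2: 5.7. Distance in frame 3: 6.1.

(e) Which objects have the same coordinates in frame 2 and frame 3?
the green circle, the blue star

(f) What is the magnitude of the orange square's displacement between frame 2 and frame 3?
2.0

The orange square moved from (5.4, 3.9) to (6.6, 2.3), a distance of √(1.2² + 1.6²) ≈ 2.0.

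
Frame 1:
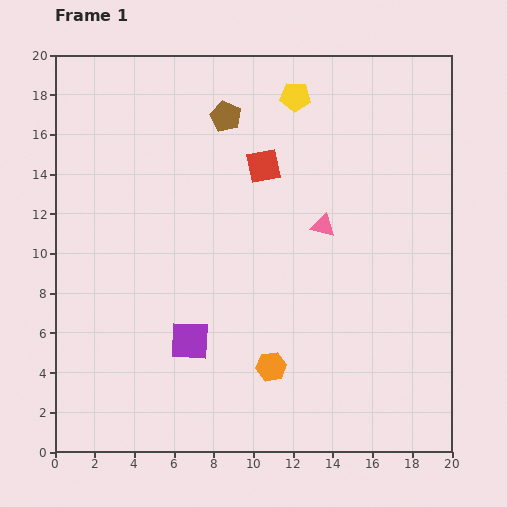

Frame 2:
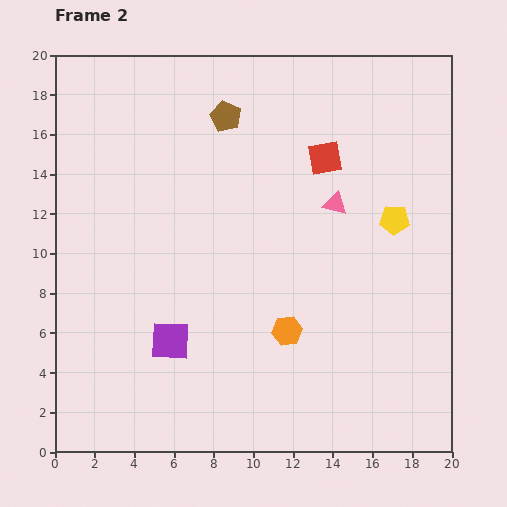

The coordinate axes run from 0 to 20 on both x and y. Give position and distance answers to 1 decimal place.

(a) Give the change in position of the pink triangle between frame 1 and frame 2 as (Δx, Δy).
(0.6, 1.1)

The pink triangle was at (13.5, 11.4) in frame 1 and (14.1, 12.5) in frame 2.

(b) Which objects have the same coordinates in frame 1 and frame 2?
the brown pentagon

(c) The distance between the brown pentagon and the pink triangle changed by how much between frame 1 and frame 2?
-0.4

Distance in frame 1: 7.4. Distance in frame 2: 7.0.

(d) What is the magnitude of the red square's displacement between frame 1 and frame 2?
3.1

The red square moved from (10.5, 14.4) to (13.6, 14.8), a distance of √(3.1² + 0.4²) ≈ 3.1.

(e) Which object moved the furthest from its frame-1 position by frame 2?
the yellow pentagon

(moved 8.0; next 3.1)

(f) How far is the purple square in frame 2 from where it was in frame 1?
1.0

The purple square moved from (6.8, 5.6) to (5.8, 5.6), a distance of √(1.0² + 0.0²) ≈ 1.0.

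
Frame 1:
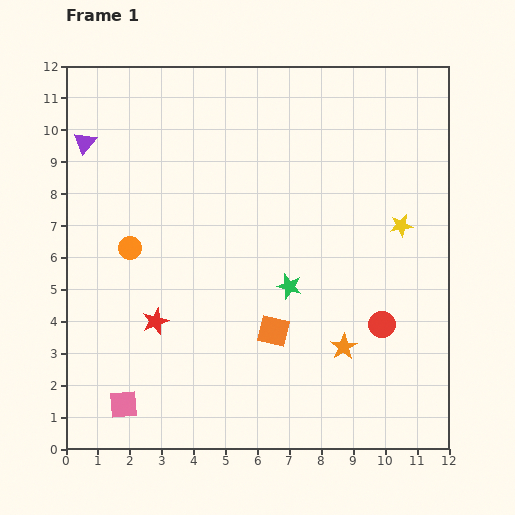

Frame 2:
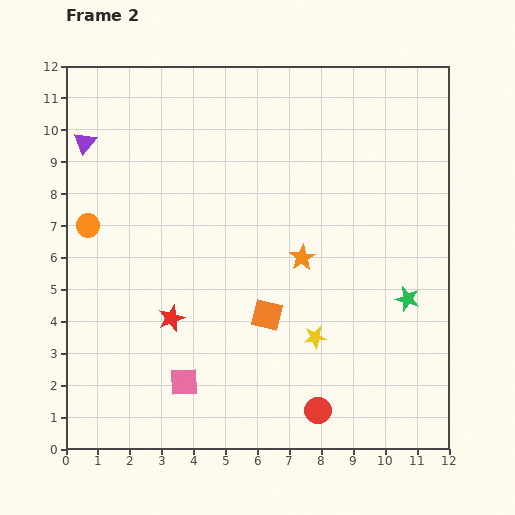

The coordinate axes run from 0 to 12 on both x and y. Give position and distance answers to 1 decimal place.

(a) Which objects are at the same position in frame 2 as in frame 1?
the purple triangle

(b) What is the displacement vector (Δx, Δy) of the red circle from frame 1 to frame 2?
(-2.0, -2.7)

The red circle was at (9.9, 3.9) in frame 1 and (7.9, 1.2) in frame 2.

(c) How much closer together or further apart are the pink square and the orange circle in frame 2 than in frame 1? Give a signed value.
+0.8

Distance in frame 1: 4.9. Distance in frame 2: 5.7.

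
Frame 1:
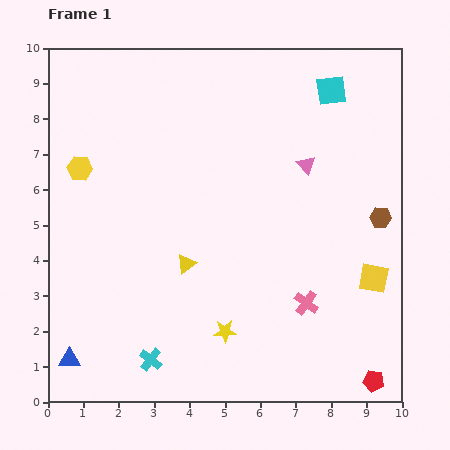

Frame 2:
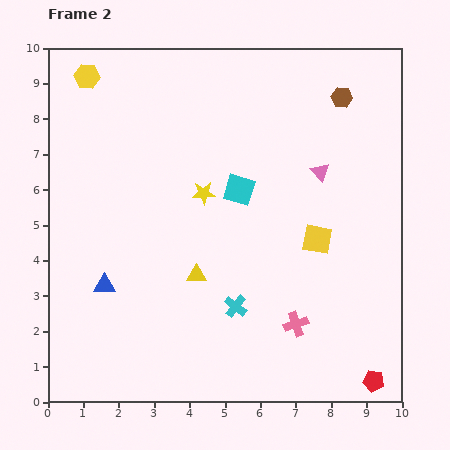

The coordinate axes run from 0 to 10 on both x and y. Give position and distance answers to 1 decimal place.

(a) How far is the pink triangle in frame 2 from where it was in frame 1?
0.4

The pink triangle moved from (7.3, 6.7) to (7.7, 6.5), a distance of √(0.4² + 0.2²) ≈ 0.4.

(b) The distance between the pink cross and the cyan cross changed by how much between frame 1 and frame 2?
-2.9

Distance in frame 1: 4.7. Distance in frame 2: 1.8.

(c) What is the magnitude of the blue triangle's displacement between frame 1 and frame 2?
2.3

The blue triangle moved from (0.6, 1.2) to (1.6, 3.3), a distance of √(1.0² + 2.1²) ≈ 2.3.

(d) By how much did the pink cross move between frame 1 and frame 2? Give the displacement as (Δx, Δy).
(-0.3, -0.6)

The pink cross was at (7.3, 2.8) in frame 1 and (7.0, 2.2) in frame 2.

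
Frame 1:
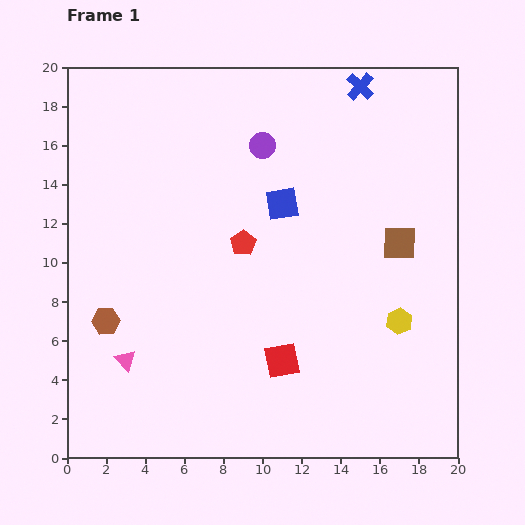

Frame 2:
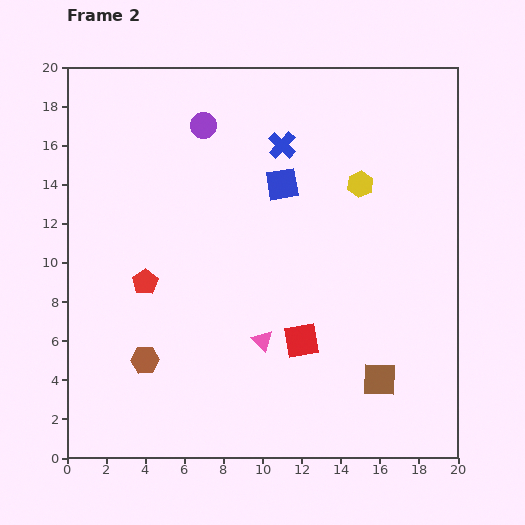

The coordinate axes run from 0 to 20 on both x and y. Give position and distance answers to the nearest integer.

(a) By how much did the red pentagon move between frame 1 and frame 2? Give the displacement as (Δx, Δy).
(-5, -2)

The red pentagon was at (9, 11) in frame 1 and (4, 9) in frame 2.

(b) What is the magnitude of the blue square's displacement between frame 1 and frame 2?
1

The blue square moved from (11, 13) to (11, 14), a distance of √(0² + 1²) ≈ 1.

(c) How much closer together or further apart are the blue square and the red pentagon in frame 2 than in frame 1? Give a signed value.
+6

Distance in frame 1: 3. Distance in frame 2: 9.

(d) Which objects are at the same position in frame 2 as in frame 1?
none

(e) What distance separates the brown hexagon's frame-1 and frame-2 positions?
3

The brown hexagon moved from (2, 7) to (4, 5), a distance of √(2² + 2²) ≈ 3.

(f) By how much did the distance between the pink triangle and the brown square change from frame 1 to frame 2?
-9

Distance in frame 1: 15. Distance in frame 2: 6.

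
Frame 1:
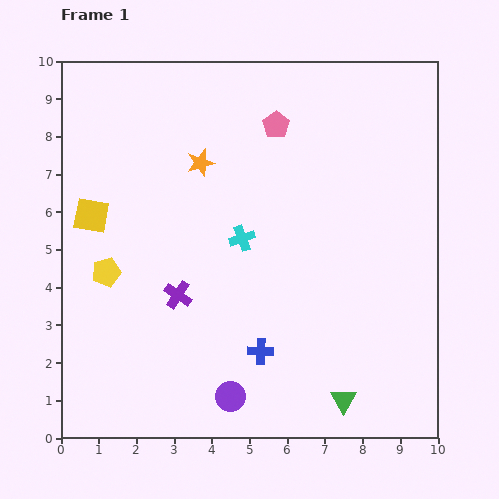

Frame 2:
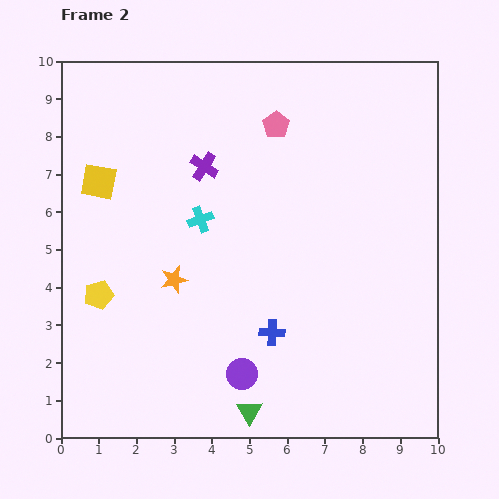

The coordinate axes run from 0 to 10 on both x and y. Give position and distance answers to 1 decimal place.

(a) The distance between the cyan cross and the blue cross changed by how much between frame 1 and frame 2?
+0.6

Distance in frame 1: 3.0. Distance in frame 2: 3.6.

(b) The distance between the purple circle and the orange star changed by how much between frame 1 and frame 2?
-3.2

Distance in frame 1: 6.3. Distance in frame 2: 3.1.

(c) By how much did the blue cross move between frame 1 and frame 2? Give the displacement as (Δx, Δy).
(0.3, 0.5)

The blue cross was at (5.3, 2.3) in frame 1 and (5.6, 2.8) in frame 2.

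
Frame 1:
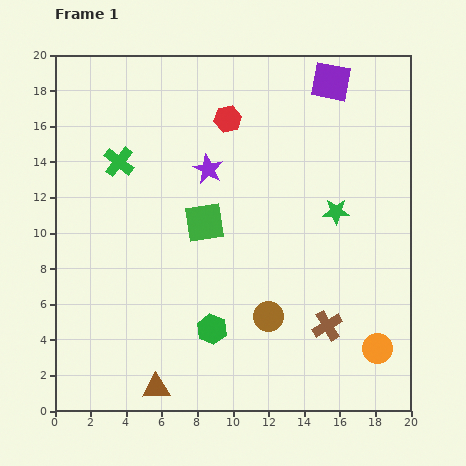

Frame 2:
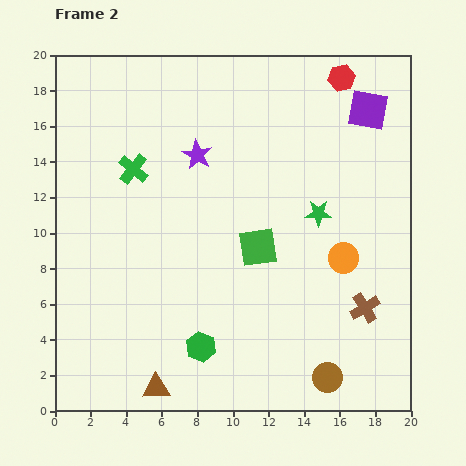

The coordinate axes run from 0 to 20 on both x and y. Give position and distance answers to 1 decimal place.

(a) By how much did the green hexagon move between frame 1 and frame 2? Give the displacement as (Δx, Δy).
(-0.6, -1.0)

The green hexagon was at (8.8, 4.6) in frame 1 and (8.2, 3.6) in frame 2.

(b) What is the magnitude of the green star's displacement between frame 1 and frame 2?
1.0

The green star moved from (15.8, 11.2) to (14.8, 11.1), a distance of √(1.0² + 0.1²) ≈ 1.0.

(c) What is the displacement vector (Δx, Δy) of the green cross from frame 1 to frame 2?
(0.8, -0.4)

The green cross was at (3.6, 14.0) in frame 1 and (4.4, 13.6) in frame 2.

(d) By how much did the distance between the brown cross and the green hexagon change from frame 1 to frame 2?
+3.0

Distance in frame 1: 6.5. Distance in frame 2: 9.5.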